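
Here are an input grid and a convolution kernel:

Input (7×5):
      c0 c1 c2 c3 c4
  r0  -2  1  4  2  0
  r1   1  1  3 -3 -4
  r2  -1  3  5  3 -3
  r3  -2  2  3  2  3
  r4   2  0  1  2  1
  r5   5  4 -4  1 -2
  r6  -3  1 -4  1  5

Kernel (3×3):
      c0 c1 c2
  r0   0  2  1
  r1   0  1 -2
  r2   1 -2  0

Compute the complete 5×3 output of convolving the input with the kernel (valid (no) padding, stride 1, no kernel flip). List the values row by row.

-6 12 8
-8 -2 -2
9 10 -4
2 17 1
8 7 4

Output[0,0]: The receptive field on the input at this output position is [-2 1 4 / 1 1 3 / -1 3 5]. Elementwise product with the kernel and sum: 1·2 + 4·1 + 1·1 + 3·-2 + -1·1 + 3·-2.
Output[0,1]: The receptive field on the input at this output position is [1 4 2 / 1 3 -3 / 3 5 3]. Elementwise product with the kernel and sum: 4·2 + 2·1 + 3·1 + -3·-2 + 3·1 + 5·-2.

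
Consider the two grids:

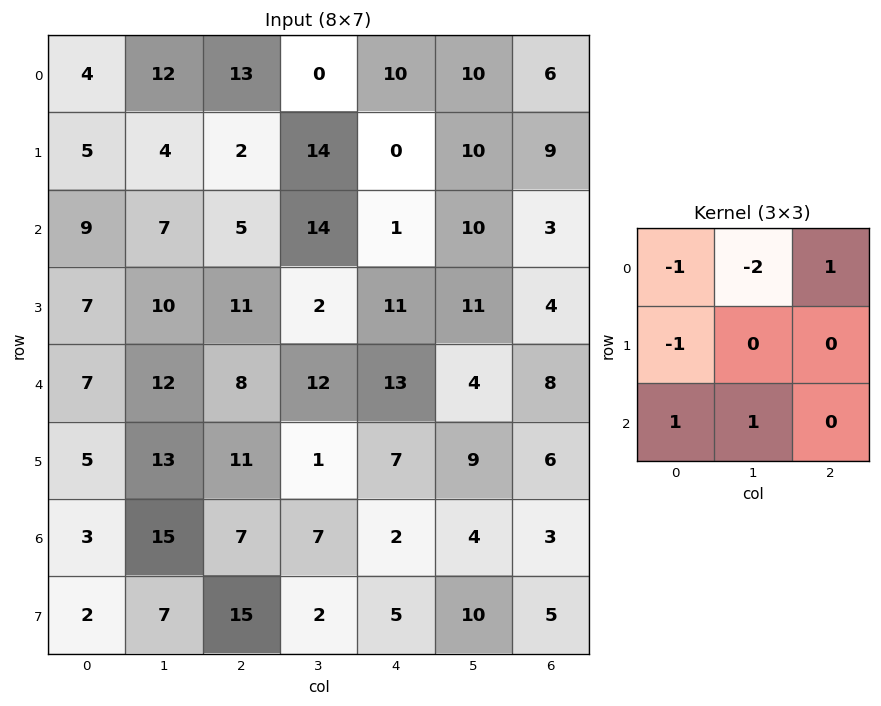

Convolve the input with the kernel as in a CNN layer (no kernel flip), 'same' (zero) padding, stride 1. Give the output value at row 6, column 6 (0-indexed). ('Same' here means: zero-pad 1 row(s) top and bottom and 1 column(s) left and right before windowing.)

-10

The receptive field on the zero-padded input at this output position is [9 6 0 / 4 3 0 / 10 5 0]. Elementwise product with the kernel and sum: 9·-1 + 6·-2 + 0·1 + 4·-1 + 10·1 + 5·1.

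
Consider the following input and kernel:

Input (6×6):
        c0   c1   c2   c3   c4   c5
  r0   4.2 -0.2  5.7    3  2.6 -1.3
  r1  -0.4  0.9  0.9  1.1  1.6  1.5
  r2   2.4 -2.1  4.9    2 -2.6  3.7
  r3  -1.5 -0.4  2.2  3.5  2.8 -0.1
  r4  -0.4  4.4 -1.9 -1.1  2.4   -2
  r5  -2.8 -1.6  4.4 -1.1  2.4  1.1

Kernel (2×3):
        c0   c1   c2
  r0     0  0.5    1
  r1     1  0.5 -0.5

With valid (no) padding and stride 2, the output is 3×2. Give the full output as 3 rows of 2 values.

5.2 4.75
1.05 0.95
-5.5 4.5

Output[0,0]: The receptive field on the input at this output position is [4.2 -0.2 5.7 / -0.4 0.9 0.9]. Elementwise product with the kernel and sum: -0.2·0.5 + 5.7·1 + -0.4·1 + 0.9·0.5 + 0.9·-0.5.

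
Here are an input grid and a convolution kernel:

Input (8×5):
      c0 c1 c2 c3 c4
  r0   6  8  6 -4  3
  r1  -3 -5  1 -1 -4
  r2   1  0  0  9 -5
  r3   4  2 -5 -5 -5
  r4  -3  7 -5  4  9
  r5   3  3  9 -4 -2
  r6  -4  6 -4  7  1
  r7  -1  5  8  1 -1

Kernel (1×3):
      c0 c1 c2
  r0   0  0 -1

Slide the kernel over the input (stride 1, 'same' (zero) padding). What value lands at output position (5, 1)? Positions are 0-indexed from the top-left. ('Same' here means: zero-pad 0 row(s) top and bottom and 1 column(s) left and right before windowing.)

-9

The receptive field on the zero-padded input at this output position is [3 3 9]. Elementwise product with the kernel and sum: 9·-1.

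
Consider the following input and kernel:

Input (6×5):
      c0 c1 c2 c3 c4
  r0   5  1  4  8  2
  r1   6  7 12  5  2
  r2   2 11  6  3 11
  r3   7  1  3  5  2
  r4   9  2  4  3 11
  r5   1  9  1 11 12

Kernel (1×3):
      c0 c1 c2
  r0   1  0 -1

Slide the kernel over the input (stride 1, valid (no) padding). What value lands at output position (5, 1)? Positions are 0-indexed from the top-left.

-2

The receptive field on the input at this output position is [9 1 11]. Elementwise product with the kernel and sum: 9·1 + 11·-1.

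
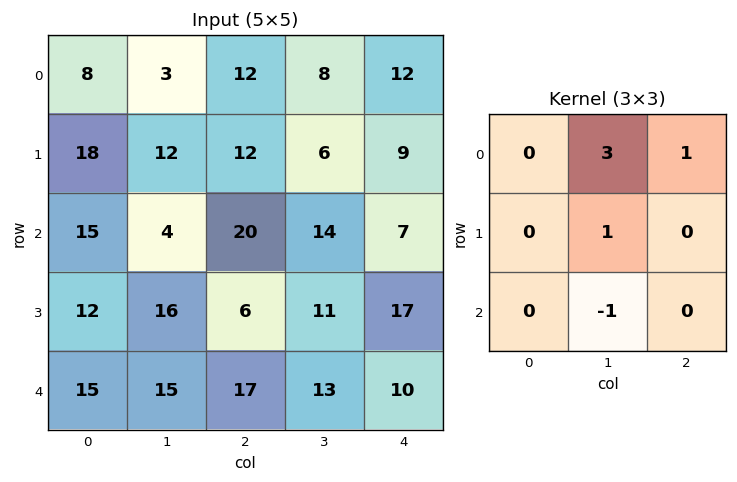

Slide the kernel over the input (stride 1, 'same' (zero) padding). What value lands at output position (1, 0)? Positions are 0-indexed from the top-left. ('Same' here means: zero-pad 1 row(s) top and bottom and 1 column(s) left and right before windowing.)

30

The receptive field on the zero-padded input at this output position is [0 8 3 / 0 18 12 / 0 15 4]. Elementwise product with the kernel and sum: 8·3 + 3·1 + 18·1 + 15·-1.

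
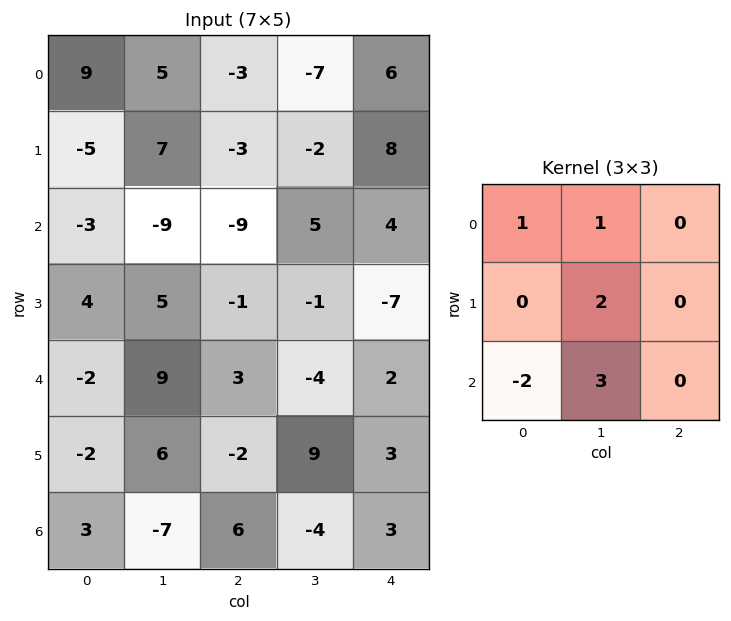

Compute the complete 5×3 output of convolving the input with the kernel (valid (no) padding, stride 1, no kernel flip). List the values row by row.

Output[0,0]: The receptive field on the input at this output position is [9 5 -3 / -5 7 -3 / -3 -9 -9]. Elementwise product with the kernel and sum: 9·1 + 5·1 + 7·2 + -3·-2 + -9·3.

7 -13 19
-9 -27 4
29 -29 -24
49 -8 21
-8 40 -7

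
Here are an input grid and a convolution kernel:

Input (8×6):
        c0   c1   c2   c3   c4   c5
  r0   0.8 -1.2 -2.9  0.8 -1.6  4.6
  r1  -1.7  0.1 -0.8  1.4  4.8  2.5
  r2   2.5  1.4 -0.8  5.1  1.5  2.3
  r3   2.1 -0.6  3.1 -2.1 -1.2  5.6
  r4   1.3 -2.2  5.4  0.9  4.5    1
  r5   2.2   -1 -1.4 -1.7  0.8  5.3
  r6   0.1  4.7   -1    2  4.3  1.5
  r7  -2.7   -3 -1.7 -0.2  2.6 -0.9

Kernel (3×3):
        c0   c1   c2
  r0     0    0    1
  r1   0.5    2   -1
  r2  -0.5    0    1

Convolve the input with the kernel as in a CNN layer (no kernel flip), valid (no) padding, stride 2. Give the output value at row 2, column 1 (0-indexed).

The receptive field on the input at this output position is [5.4 0.9 4.5 / -1.4 -1.7 0.8 / -1 2 4.3]. Elementwise product with the kernel and sum: 4.5·1 + -1.4·0.5 + -1.7·2 + 0.8·-1 + -1·-0.5 + 4.3·1.

4.4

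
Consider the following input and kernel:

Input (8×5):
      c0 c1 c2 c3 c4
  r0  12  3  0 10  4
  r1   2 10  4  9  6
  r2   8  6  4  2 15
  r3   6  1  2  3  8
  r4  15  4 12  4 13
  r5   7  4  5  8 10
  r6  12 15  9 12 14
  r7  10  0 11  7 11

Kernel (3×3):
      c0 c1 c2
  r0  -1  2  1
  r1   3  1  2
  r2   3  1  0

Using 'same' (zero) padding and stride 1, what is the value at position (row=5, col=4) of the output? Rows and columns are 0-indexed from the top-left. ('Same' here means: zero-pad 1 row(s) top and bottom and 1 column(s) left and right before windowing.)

106

The receptive field on the zero-padded input at this output position is [4 13 0 / 8 10 0 / 12 14 0]. Elementwise product with the kernel and sum: 4·-1 + 13·2 + 0·1 + 8·3 + 10·1 + 0·2 + 12·3 + 14·1.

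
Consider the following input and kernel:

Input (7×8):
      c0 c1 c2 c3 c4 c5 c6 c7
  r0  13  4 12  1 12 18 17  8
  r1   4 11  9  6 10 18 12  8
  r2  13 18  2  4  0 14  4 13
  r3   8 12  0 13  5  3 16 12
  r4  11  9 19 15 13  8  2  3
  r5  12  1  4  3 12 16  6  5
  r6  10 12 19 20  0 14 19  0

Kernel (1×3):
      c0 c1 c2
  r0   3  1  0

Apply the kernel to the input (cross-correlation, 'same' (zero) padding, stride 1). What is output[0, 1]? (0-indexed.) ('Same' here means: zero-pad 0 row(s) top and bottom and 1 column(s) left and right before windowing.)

The receptive field on the zero-padded input at this output position is [13 4 12]. Elementwise product with the kernel and sum: 13·3 + 4·1.

43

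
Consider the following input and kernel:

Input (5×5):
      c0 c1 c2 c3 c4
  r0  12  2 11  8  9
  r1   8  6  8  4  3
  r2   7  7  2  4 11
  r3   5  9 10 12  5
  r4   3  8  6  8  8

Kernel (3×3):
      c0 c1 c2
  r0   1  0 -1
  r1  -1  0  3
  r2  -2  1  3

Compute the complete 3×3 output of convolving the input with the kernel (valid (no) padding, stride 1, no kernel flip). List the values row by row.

Output[0,0]: The receptive field on the input at this output position is [12 2 11 / 8 6 8 / 7 7 2]. Elementwise product with the kernel and sum: 12·1 + 11·-1 + 8·-1 + 8·3 + 7·-2 + 7·1 + 2·3.
Output[0,1]: The receptive field on the input at this output position is [2 11 8 / 6 8 4 / 7 2 4]. Elementwise product with the kernel and sum: 2·1 + 8·-1 + 6·-1 + 4·3 + 7·-2 + 2·1 + 4·3.

16 0 36
28 35 43
50 44 16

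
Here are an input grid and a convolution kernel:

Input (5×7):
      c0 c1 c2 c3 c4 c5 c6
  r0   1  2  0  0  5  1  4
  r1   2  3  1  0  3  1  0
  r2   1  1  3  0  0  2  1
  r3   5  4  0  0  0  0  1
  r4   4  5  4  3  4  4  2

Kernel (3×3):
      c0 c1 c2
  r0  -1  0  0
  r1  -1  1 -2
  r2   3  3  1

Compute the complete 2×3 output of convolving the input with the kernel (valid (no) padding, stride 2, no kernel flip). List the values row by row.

7 2 0
29 22 24

Output[0,0]: The receptive field on the input at this output position is [1 2 0 / 2 3 1 / 1 1 3]. Elementwise product with the kernel and sum: 1·-1 + 2·-1 + 3·1 + 1·-2 + 1·3 + 1·3 + 3·1.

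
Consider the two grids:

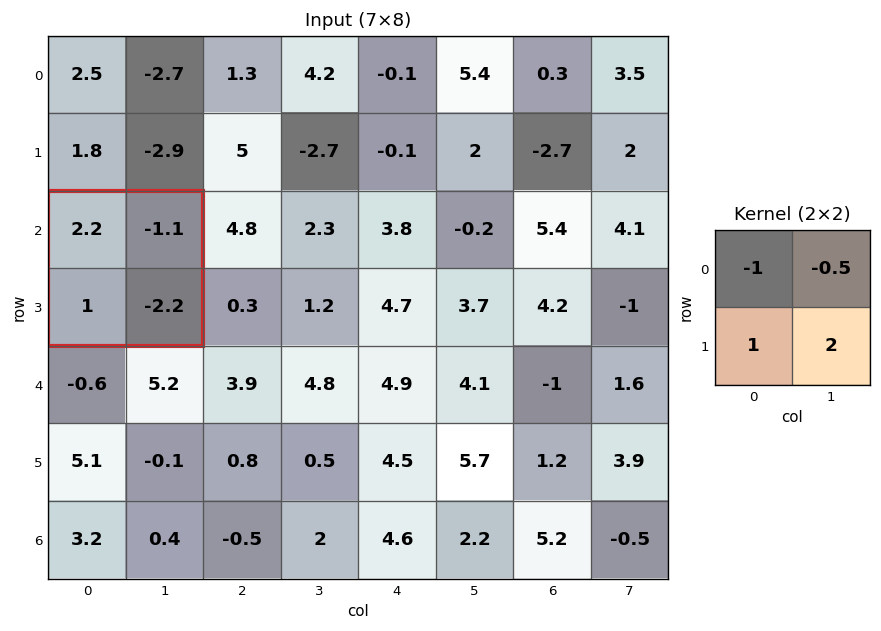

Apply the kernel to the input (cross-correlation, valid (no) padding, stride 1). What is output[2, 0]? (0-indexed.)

-5.05

The receptive field on the input at this output position is [2.2 -1.1 / 1 -2.2]. Elementwise product with the kernel and sum: 2.2·-1 + -1.1·-0.5 + 1·1 + -2.2·2.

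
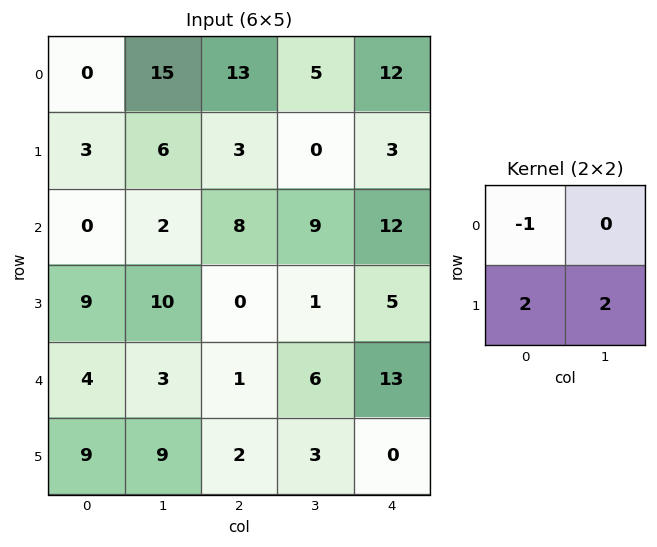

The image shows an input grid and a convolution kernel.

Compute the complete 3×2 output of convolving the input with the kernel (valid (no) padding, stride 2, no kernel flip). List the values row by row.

18 -7
38 -6
32 9

Output[0,0]: The receptive field on the input at this output position is [0 15 / 3 6]. Elementwise product with the kernel and sum: 0·-1 + 3·2 + 6·2.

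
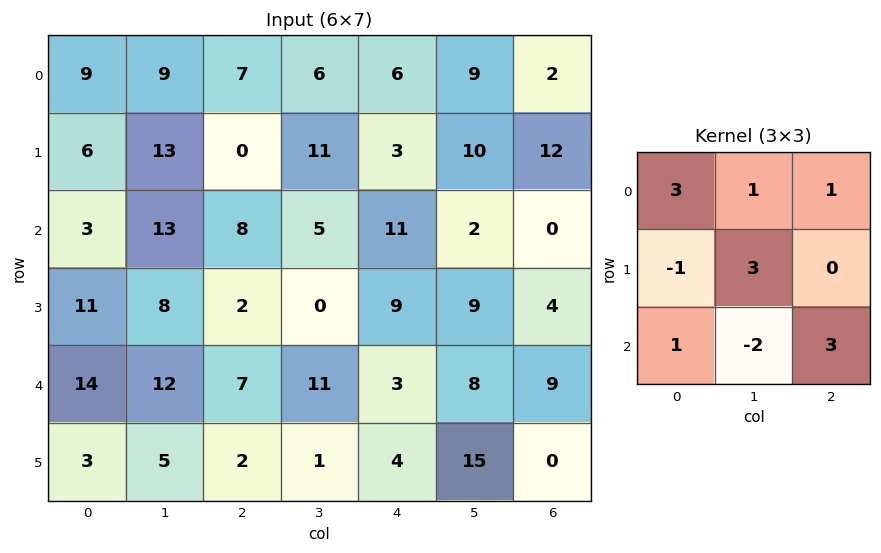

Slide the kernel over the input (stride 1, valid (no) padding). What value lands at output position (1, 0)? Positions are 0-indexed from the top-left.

68

The receptive field on the input at this output position is [6 13 0 / 3 13 8 / 11 8 2]. Elementwise product with the kernel and sum: 6·3 + 13·1 + 0·1 + 3·-1 + 13·3 + 11·1 + 8·-2 + 2·3.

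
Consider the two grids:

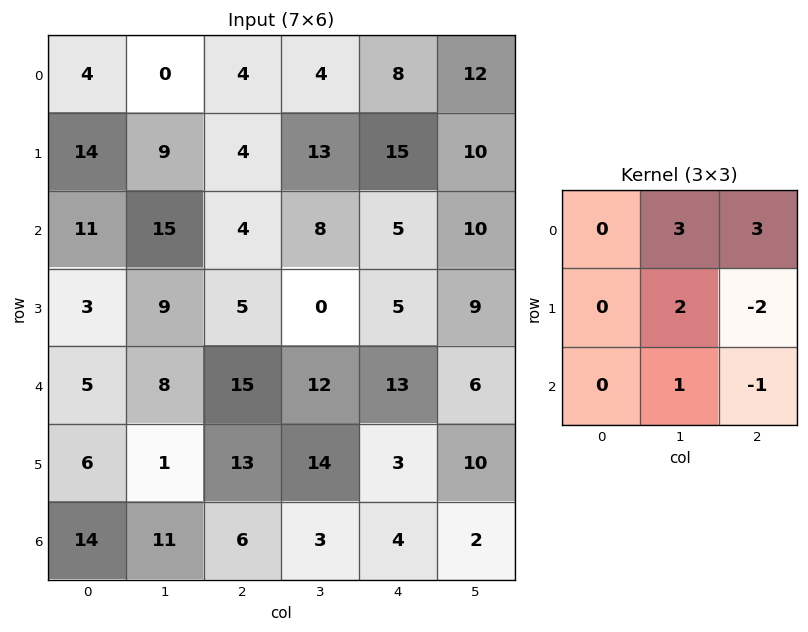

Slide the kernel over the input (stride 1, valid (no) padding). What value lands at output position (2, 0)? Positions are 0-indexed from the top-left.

The receptive field on the input at this output position is [11 15 4 / 3 9 5 / 5 8 15]. Elementwise product with the kernel and sum: 15·3 + 4·3 + 9·2 + 5·-2 + 8·1 + 15·-1.

58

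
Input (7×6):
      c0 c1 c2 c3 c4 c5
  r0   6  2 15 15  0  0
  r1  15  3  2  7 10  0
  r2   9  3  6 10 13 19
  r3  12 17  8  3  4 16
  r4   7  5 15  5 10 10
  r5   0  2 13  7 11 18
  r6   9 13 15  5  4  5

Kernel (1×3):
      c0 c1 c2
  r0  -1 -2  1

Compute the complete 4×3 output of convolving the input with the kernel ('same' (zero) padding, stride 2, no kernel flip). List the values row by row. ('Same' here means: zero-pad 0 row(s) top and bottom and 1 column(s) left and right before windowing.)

Output[0,0]: The receptive field on the zero-padded input at this output position is [0 6 2]. Elementwise product with the kernel and sum: 0·-1 + 6·-2 + 2·1.

-10 -17 -15
-15 -5 -17
-9 -30 -15
-5 -38 -8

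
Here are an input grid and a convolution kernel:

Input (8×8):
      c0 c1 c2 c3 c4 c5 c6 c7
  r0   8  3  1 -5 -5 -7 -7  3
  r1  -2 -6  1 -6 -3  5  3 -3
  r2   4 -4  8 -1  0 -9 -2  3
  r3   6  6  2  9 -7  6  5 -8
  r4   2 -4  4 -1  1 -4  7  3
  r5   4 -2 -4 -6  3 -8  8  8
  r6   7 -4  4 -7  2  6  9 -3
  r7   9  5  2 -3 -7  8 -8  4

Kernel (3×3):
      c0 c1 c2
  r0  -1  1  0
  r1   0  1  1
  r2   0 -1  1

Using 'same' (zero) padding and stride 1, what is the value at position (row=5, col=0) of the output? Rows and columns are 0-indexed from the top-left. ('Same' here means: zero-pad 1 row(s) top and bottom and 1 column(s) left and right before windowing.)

The receptive field on the zero-padded input at this output position is [0 2 -4 / 0 4 -2 / 0 7 -4]. Elementwise product with the kernel and sum: 0·-1 + 2·1 + 4·1 + -2·1 + 7·-1 + -4·1.

-7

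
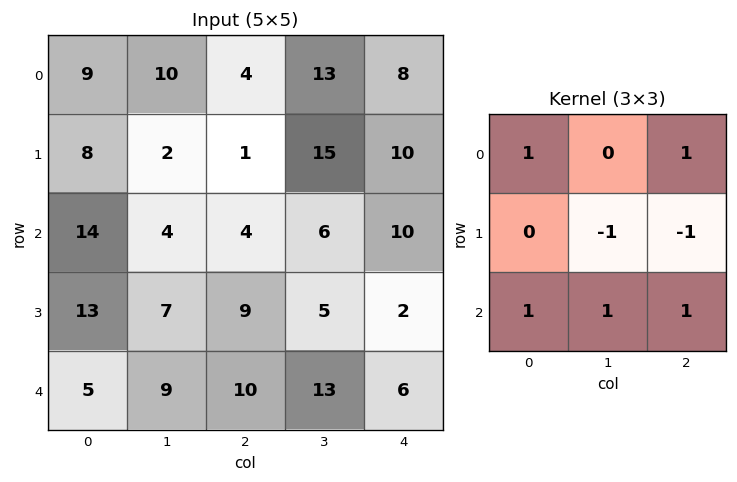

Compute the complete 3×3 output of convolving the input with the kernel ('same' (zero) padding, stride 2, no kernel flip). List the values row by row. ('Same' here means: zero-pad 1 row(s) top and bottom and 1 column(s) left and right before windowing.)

-9 1 17
4 28 12
-7 -11 -1

Output[0,0]: The receptive field on the zero-padded input at this output position is [0 0 0 / 0 9 10 / 0 8 2]. Elementwise product with the kernel and sum: 0·1 + 0·1 + 9·-1 + 10·-1 + 0·1 + 8·1 + 2·1.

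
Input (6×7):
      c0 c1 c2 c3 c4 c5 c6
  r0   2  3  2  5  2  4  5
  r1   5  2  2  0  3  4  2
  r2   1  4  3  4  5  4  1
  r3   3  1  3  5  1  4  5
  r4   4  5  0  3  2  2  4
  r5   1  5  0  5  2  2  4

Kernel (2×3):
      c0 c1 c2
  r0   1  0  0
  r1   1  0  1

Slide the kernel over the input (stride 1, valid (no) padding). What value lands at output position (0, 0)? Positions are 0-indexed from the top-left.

The receptive field on the input at this output position is [2 3 2 / 5 2 2]. Elementwise product with the kernel and sum: 2·1 + 5·1 + 2·1.

9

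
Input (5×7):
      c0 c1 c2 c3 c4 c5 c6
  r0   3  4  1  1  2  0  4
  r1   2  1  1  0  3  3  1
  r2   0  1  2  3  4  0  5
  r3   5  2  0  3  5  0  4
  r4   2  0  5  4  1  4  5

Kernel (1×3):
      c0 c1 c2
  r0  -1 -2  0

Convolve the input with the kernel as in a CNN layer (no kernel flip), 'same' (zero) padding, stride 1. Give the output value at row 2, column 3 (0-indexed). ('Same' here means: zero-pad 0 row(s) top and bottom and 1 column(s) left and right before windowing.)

The receptive field on the zero-padded input at this output position is [2 3 4]. Elementwise product with the kernel and sum: 2·-1 + 3·-2.

-8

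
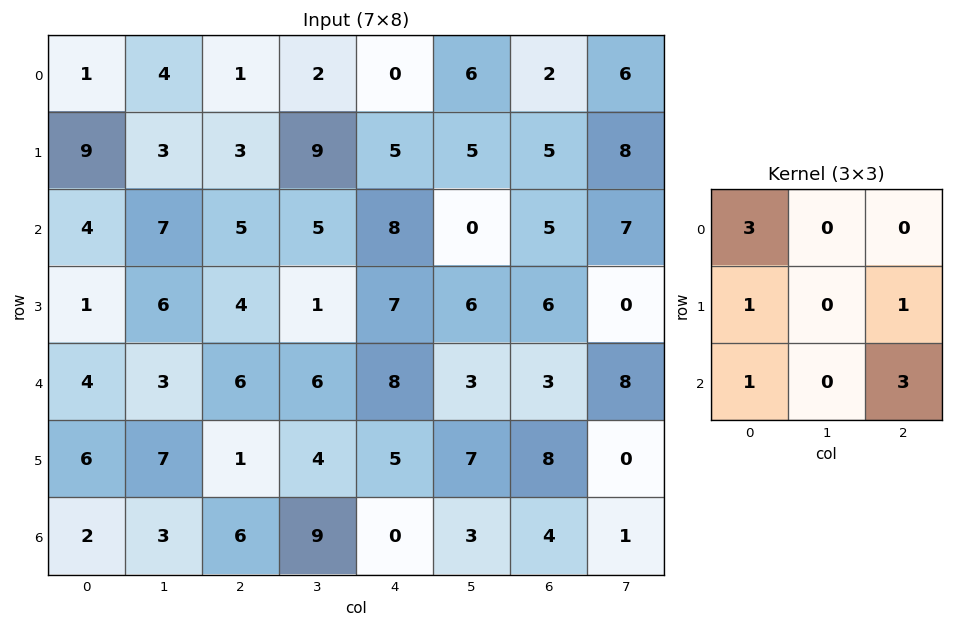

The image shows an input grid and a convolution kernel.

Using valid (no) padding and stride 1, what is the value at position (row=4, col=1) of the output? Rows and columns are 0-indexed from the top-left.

50

The receptive field on the input at this output position is [3 6 6 / 7 1 4 / 3 6 9]. Elementwise product with the kernel and sum: 3·3 + 7·1 + 4·1 + 3·1 + 9·3.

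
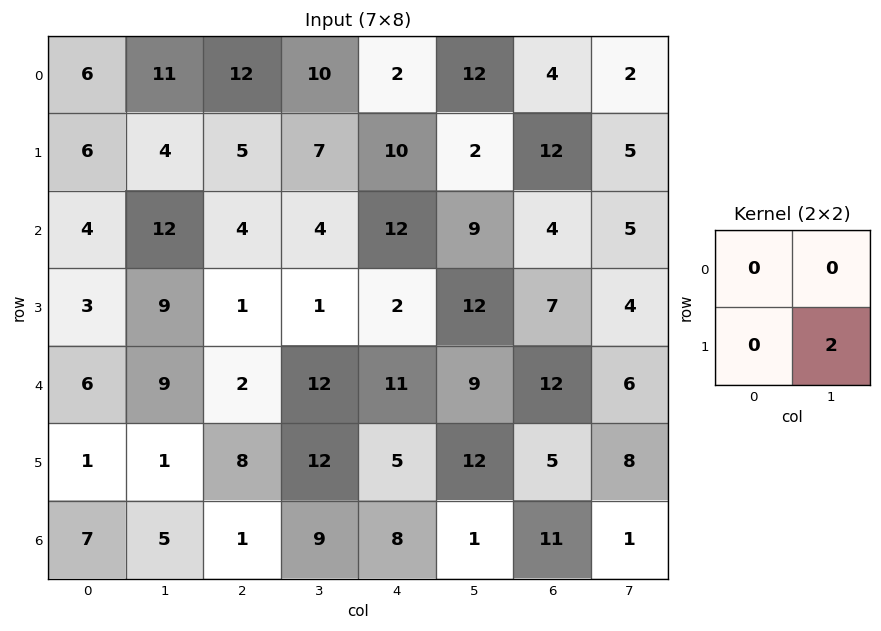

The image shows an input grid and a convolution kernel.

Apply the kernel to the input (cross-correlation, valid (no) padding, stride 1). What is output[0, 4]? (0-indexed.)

4

The receptive field on the input at this output position is [2 12 / 10 2]. Elementwise product with the kernel and sum: 2·2.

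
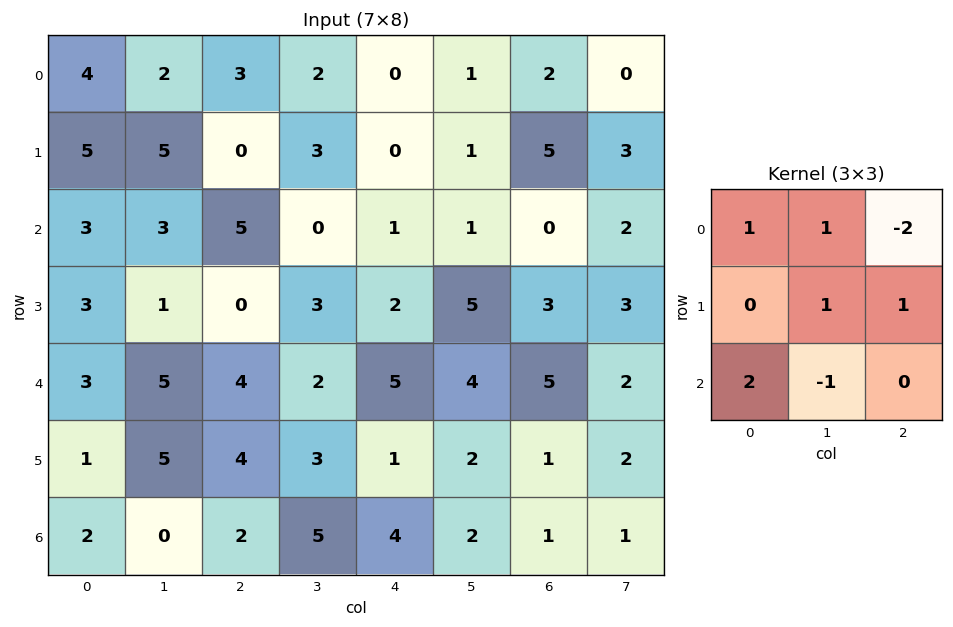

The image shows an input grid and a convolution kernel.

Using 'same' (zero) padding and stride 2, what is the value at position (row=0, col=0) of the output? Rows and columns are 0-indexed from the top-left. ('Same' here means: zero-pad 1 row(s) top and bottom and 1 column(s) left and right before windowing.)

The receptive field on the zero-padded input at this output position is [0 0 0 / 0 4 2 / 0 5 5]. Elementwise product with the kernel and sum: 0·1 + 0·1 + 0·-2 + 4·1 + 2·1 + 0·2 + 5·-1.

1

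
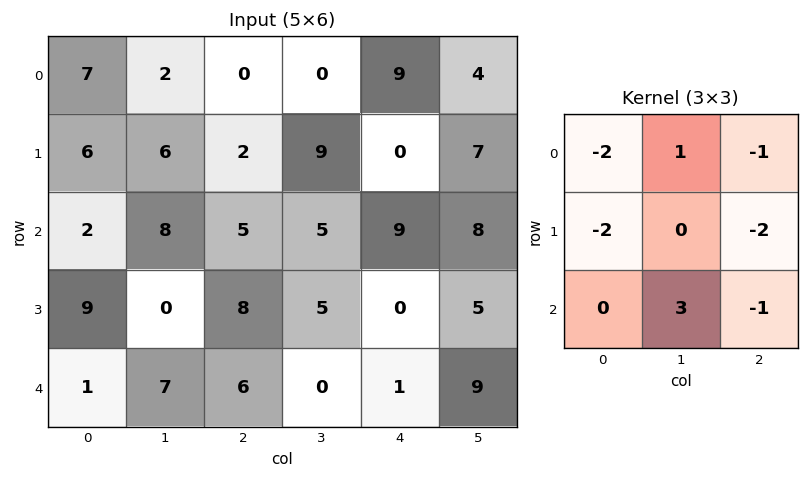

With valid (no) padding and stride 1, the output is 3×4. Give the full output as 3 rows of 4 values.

Output[0,0]: The receptive field on the input at this output position is [7 2 0 / 6 6 2 / 2 8 5]. Elementwise product with the kernel and sum: 7·-2 + 2·1 + 0·-1 + 6·-2 + 2·-2 + 8·3 + 5·-1.

-9 -24 -7 -8
-30 -26 -8 -56
-20 -8 -31 -35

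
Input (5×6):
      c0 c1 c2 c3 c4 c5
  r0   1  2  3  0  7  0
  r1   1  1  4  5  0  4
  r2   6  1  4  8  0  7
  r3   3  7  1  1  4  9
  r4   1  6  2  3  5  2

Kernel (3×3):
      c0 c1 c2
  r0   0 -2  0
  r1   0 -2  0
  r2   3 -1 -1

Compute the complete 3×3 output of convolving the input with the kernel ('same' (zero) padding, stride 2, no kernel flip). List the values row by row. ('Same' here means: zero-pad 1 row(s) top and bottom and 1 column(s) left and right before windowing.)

Output[0,0]: The receptive field on the zero-padded input at this output position is [0 0 0 / 0 1 2 / 0 1 1]. Elementwise product with the kernel and sum: 0·-2 + 1·-2 + 0·3 + 1·-1 + 1·-1.

-4 -12 -3
-24 3 -10
-8 -6 -18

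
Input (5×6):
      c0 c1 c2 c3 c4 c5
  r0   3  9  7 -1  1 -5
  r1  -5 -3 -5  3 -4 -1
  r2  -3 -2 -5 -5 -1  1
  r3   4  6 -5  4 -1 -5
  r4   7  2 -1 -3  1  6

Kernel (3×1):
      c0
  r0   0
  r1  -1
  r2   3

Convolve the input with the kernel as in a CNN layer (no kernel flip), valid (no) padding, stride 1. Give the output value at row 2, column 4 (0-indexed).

The receptive field on the input at this output position is [-1 / -1 / 1]. Elementwise product with the kernel and sum: -1·-1 + 1·3.

4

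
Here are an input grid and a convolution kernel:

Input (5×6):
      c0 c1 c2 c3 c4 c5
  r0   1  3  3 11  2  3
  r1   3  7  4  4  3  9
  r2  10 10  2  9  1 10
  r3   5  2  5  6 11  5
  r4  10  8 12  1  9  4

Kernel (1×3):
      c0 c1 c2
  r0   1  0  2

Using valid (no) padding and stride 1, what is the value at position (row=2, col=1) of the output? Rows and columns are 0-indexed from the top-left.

The receptive field on the input at this output position is [10 2 9]. Elementwise product with the kernel and sum: 10·1 + 9·2.

28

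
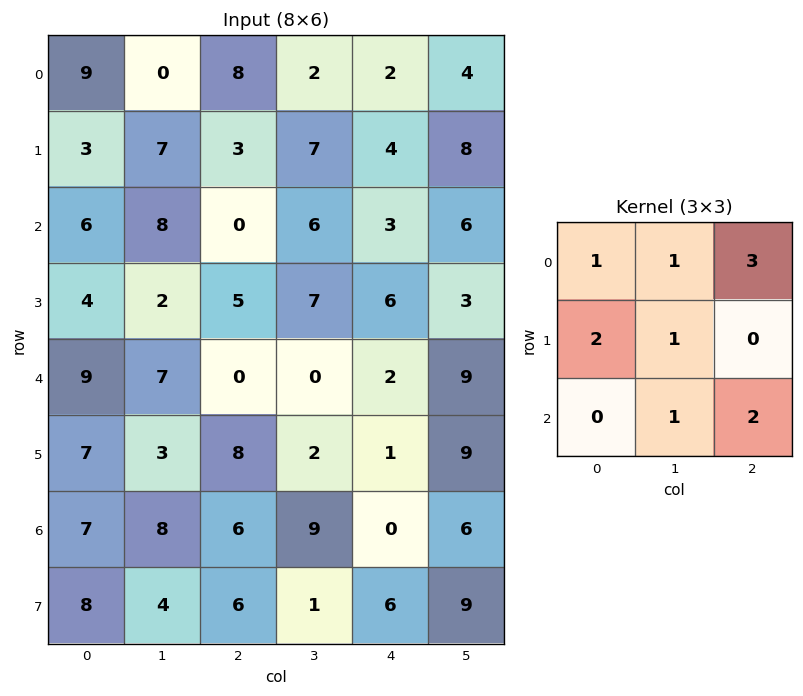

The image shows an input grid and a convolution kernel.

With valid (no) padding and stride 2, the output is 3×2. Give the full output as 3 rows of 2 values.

54 41
31 36
53 33

Output[0,0]: The receptive field on the input at this output position is [9 0 8 / 3 7 3 / 6 8 0]. Elementwise product with the kernel and sum: 9·1 + 0·1 + 8·3 + 3·2 + 7·1 + 8·1 + 0·2.
Output[0,1]: The receptive field on the input at this output position is [8 2 2 / 3 7 4 / 0 6 3]. Elementwise product with the kernel and sum: 8·1 + 2·1 + 2·3 + 3·2 + 7·1 + 6·1 + 3·2.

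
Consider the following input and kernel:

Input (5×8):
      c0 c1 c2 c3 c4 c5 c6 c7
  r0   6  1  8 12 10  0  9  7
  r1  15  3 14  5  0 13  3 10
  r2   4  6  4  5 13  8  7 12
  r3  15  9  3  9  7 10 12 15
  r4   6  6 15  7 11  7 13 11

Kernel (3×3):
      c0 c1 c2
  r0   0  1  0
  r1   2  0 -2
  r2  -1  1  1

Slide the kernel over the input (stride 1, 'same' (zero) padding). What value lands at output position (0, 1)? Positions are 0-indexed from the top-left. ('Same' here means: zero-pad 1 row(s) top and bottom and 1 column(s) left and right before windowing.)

-2

The receptive field on the zero-padded input at this output position is [0 0 0 / 6 1 8 / 15 3 14]. Elementwise product with the kernel and sum: 0·1 + 6·2 + 8·-2 + 15·-1 + 3·1 + 14·1.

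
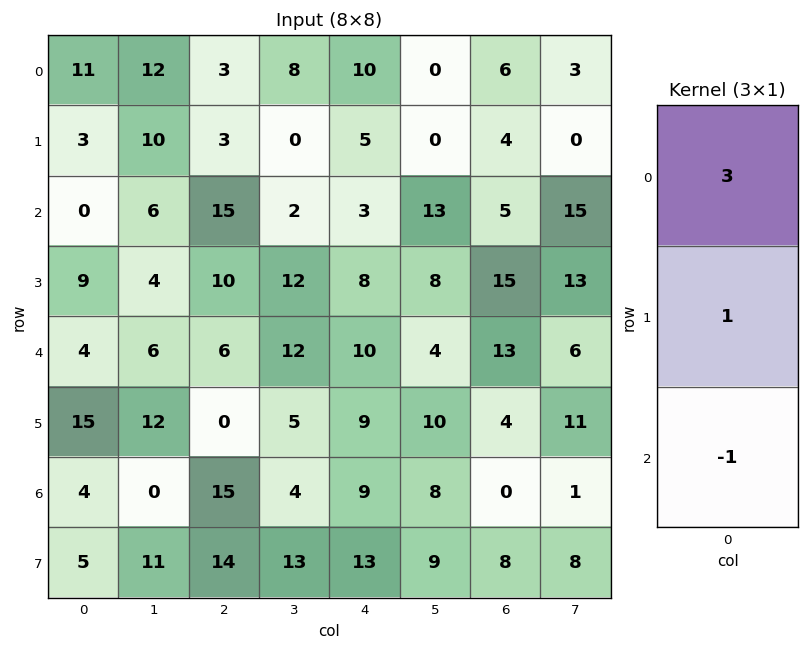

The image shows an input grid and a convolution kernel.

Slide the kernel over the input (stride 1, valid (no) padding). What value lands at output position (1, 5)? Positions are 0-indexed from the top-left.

5

The receptive field on the input at this output position is [0 / 13 / 8]. Elementwise product with the kernel and sum: 0·3 + 13·1 + 8·-1.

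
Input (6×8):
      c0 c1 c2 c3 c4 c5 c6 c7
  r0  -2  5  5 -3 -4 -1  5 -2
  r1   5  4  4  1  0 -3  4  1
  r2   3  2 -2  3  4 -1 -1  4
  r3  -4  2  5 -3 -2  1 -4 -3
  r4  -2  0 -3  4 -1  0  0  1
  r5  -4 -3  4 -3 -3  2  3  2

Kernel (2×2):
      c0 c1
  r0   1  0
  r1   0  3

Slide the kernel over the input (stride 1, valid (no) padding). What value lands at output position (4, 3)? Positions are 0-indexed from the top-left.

-5

The receptive field on the input at this output position is [4 -1 / -3 -3]. Elementwise product with the kernel and sum: 4·1 + -3·3.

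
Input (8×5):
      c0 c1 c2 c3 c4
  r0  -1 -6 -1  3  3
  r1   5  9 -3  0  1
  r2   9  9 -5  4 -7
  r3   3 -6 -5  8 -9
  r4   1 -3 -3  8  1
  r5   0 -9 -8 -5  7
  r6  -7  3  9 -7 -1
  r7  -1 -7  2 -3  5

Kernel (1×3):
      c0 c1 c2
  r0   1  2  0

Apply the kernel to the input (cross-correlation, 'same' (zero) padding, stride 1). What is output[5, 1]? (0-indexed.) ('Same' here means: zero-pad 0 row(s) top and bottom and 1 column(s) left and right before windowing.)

The receptive field on the zero-padded input at this output position is [0 -9 -8]. Elementwise product with the kernel and sum: 0·1 + -9·2.

-18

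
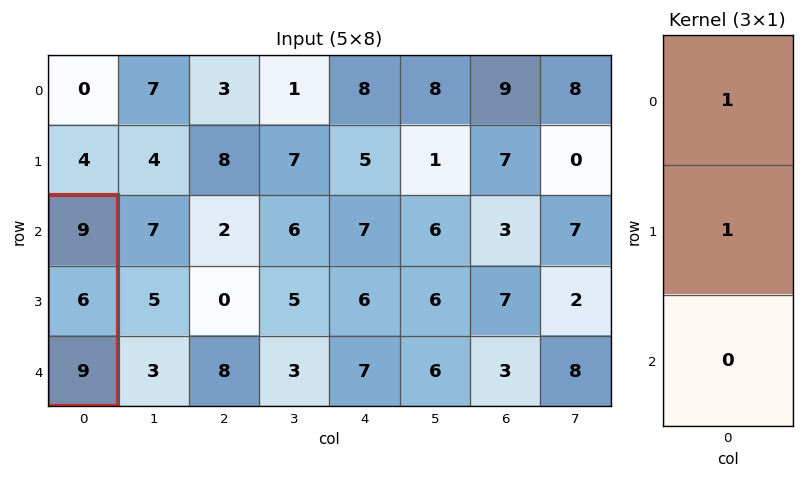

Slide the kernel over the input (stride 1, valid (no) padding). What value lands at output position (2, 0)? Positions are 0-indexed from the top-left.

15

The receptive field on the input at this output position is [9 / 6 / 9]. Elementwise product with the kernel and sum: 9·1 + 6·1.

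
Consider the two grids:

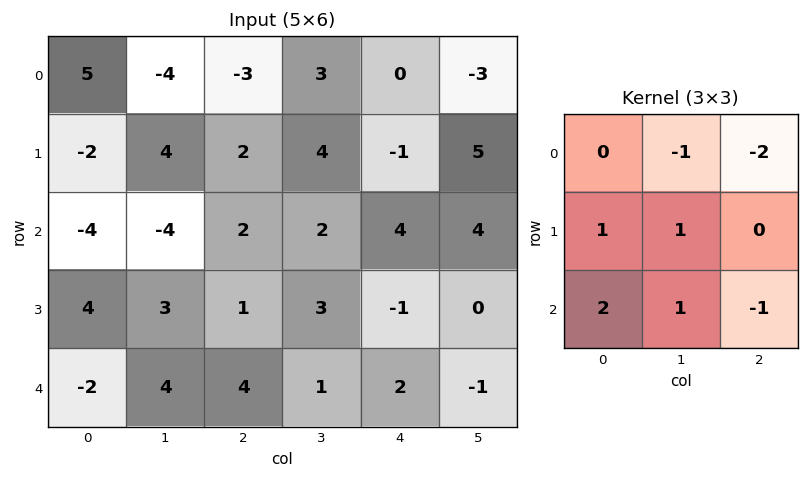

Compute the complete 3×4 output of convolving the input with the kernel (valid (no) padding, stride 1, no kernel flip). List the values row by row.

-2 -5 5 13
-6 -8 8 2
3 9 1 -5

Output[0,0]: The receptive field on the input at this output position is [5 -4 -3 / -2 4 2 / -4 -4 2]. Elementwise product with the kernel and sum: -4·-1 + -3·-2 + -2·1 + 4·1 + -4·2 + -4·1 + 2·-1.
Output[0,1]: The receptive field on the input at this output position is [-4 -3 3 / 4 2 4 / -4 2 2]. Elementwise product with the kernel and sum: -3·-1 + 3·-2 + 4·1 + 2·1 + -4·2 + 2·1 + 2·-1.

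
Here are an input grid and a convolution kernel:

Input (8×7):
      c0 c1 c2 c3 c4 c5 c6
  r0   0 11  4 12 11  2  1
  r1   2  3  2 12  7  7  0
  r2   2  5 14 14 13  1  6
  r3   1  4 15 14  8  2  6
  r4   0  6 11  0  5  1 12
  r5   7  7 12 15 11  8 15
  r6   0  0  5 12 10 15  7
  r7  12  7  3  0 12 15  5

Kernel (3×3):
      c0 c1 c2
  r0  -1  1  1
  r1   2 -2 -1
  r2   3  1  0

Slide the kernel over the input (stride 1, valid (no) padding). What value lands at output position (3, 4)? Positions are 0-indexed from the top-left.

The receptive field on the input at this output position is [8 2 6 / 5 1 12 / 11 8 15]. Elementwise product with the kernel and sum: 8·-1 + 2·1 + 6·1 + 5·2 + 1·-2 + 12·-1 + 11·3 + 8·1.

37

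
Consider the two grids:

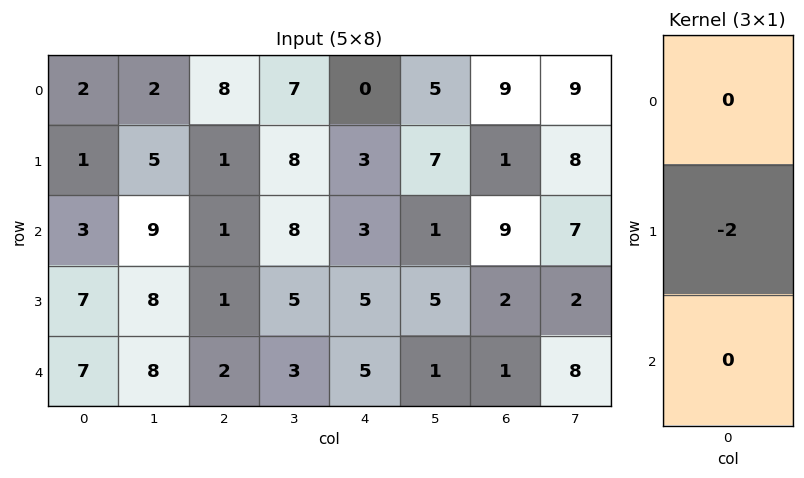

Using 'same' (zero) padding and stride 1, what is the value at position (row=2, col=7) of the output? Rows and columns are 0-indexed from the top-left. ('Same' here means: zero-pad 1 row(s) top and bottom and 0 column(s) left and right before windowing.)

The receptive field on the zero-padded input at this output position is [8 / 7 / 2]. Elementwise product with the kernel and sum: 7·-2.

-14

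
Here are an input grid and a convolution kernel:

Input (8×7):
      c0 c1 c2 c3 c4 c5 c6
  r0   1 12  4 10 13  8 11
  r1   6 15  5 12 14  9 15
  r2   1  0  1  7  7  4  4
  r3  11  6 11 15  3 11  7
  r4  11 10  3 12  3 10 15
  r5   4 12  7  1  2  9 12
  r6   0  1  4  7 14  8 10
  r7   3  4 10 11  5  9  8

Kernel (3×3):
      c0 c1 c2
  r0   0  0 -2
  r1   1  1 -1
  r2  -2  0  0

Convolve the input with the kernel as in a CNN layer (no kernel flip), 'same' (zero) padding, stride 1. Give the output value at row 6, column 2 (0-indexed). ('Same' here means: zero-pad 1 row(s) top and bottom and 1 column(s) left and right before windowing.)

-12

The receptive field on the zero-padded input at this output position is [12 7 1 / 1 4 7 / 4 10 11]. Elementwise product with the kernel and sum: 1·-2 + 1·1 + 4·1 + 7·-1 + 4·-2.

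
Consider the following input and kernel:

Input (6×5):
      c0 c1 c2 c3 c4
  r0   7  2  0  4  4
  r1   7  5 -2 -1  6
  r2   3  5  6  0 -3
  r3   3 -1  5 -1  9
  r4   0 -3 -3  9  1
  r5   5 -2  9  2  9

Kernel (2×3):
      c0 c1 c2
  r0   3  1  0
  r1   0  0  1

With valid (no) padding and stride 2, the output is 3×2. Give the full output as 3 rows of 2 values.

Output[0,0]: The receptive field on the input at this output position is [7 2 0 / 7 5 -2]. Elementwise product with the kernel and sum: 7·3 + 2·1 + -2·1.
Output[0,1]: The receptive field on the input at this output position is [0 4 4 / -2 -1 6]. Elementwise product with the kernel and sum: 0·3 + 4·1 + 6·1.

21 10
19 27
6 9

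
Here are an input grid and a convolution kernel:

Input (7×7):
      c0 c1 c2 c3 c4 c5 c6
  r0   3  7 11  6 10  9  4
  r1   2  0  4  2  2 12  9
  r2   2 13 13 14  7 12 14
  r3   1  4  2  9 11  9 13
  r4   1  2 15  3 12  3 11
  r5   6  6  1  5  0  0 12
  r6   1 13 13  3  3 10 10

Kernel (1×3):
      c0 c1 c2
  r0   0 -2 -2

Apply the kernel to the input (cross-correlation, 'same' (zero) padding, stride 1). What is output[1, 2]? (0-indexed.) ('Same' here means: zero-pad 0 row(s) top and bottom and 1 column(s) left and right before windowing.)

-12

The receptive field on the zero-padded input at this output position is [0 4 2]. Elementwise product with the kernel and sum: 4·-2 + 2·-2.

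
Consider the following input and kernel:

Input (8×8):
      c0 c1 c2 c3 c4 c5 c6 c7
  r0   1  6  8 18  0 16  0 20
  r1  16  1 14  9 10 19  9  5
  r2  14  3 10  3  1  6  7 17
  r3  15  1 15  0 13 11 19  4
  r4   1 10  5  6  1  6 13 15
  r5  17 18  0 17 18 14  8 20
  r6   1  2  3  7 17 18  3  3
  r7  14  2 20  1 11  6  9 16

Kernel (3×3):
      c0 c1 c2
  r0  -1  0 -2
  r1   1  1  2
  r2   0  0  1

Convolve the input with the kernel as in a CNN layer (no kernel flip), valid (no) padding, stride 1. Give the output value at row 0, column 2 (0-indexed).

36

The receptive field on the input at this output position is [8 18 0 / 14 9 10 / 10 3 1]. Elementwise product with the kernel and sum: 8·-1 + 0·-2 + 14·1 + 9·1 + 10·2 + 1·1.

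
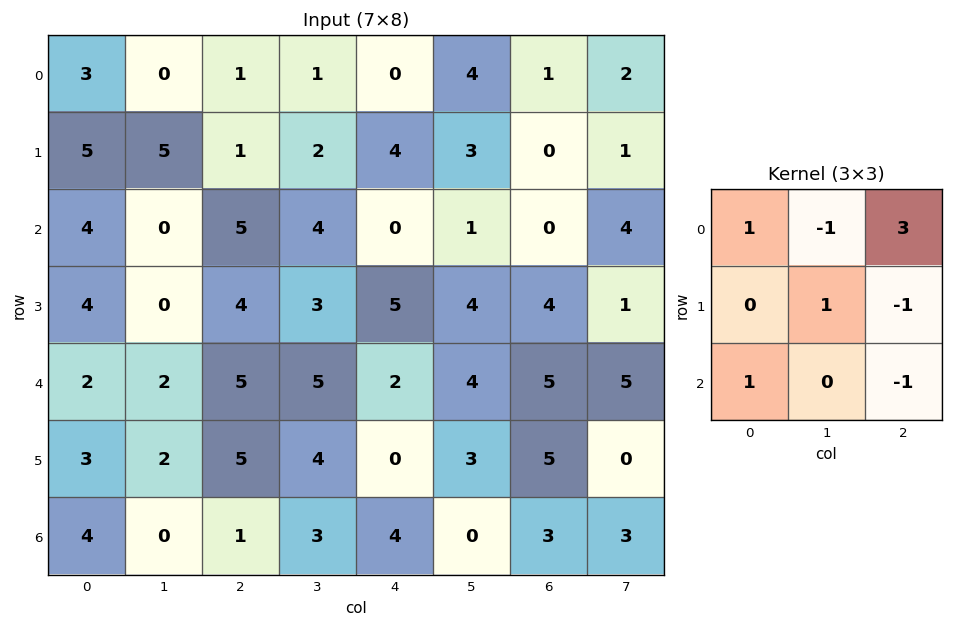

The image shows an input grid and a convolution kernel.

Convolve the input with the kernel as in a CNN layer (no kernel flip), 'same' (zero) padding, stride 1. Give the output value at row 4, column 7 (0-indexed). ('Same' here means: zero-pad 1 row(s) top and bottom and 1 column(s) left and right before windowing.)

The receptive field on the zero-padded input at this output position is [4 1 0 / 5 5 0 / 5 0 0]. Elementwise product with the kernel and sum: 4·1 + 1·-1 + 0·3 + 5·1 + 0·-1 + 5·1 + 0·-1.

13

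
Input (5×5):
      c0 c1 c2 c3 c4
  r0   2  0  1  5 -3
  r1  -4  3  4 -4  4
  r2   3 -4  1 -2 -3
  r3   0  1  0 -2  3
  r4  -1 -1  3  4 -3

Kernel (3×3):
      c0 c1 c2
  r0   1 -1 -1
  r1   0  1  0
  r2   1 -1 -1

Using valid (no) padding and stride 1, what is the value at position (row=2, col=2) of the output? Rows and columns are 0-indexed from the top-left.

6

The receptive field on the input at this output position is [1 -2 -3 / 0 -2 3 / 3 4 -3]. Elementwise product with the kernel and sum: 1·1 + -2·-1 + -3·-1 + -2·1 + 3·1 + 4·-1 + -3·-1.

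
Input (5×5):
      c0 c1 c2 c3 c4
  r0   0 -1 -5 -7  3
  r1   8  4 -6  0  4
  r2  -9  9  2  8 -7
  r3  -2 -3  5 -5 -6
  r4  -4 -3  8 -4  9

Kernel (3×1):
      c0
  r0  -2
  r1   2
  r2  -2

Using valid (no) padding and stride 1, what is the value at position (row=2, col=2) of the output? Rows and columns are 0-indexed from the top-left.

-10

The receptive field on the input at this output position is [2 / 5 / 8]. Elementwise product with the kernel and sum: 2·-2 + 5·2 + 8·-2.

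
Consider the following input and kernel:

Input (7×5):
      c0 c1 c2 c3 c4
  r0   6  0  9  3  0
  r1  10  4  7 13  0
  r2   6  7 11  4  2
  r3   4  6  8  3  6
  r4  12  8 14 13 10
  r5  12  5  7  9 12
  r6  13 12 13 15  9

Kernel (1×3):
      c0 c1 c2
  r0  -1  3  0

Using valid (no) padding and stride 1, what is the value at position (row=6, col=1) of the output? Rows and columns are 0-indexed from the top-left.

The receptive field on the input at this output position is [12 13 15]. Elementwise product with the kernel and sum: 12·-1 + 13·3.

27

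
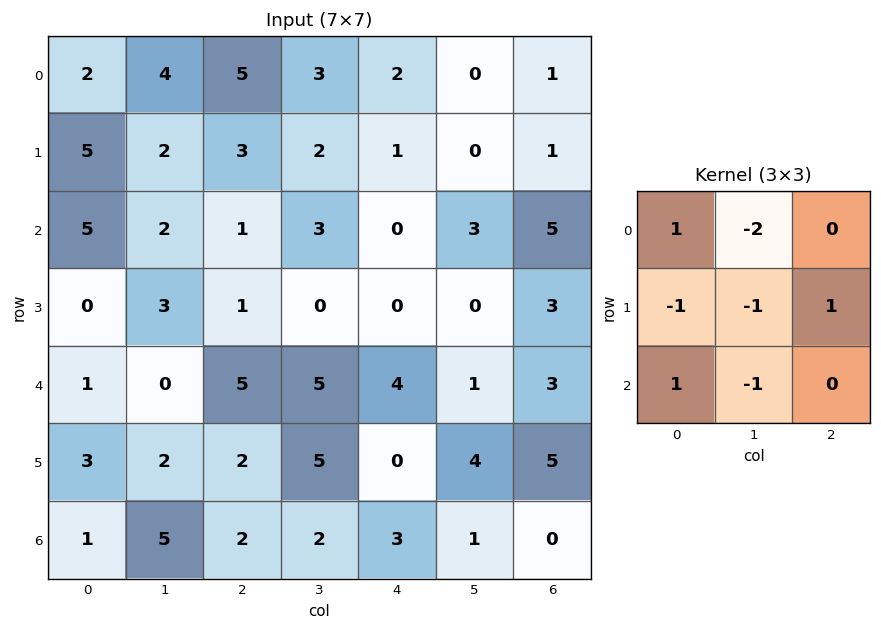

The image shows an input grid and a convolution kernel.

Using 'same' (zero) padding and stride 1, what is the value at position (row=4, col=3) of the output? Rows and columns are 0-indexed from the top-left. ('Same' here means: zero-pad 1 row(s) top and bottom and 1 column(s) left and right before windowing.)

-8

The receptive field on the zero-padded input at this output position is [1 0 0 / 5 5 4 / 2 5 0]. Elementwise product with the kernel and sum: 1·1 + 0·-2 + 5·-1 + 5·-1 + 4·1 + 2·1 + 5·-1.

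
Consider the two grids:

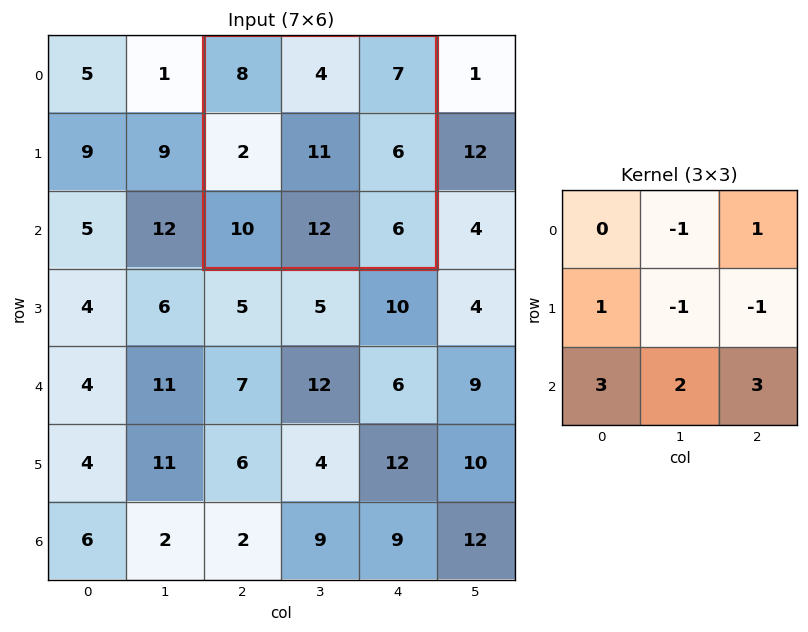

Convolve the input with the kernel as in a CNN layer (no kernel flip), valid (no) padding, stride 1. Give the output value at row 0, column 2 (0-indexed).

The receptive field on the input at this output position is [8 4 7 / 2 11 6 / 10 12 6]. Elementwise product with the kernel and sum: 4·-1 + 7·1 + 2·1 + 11·-1 + 6·-1 + 10·3 + 12·2 + 6·3.

60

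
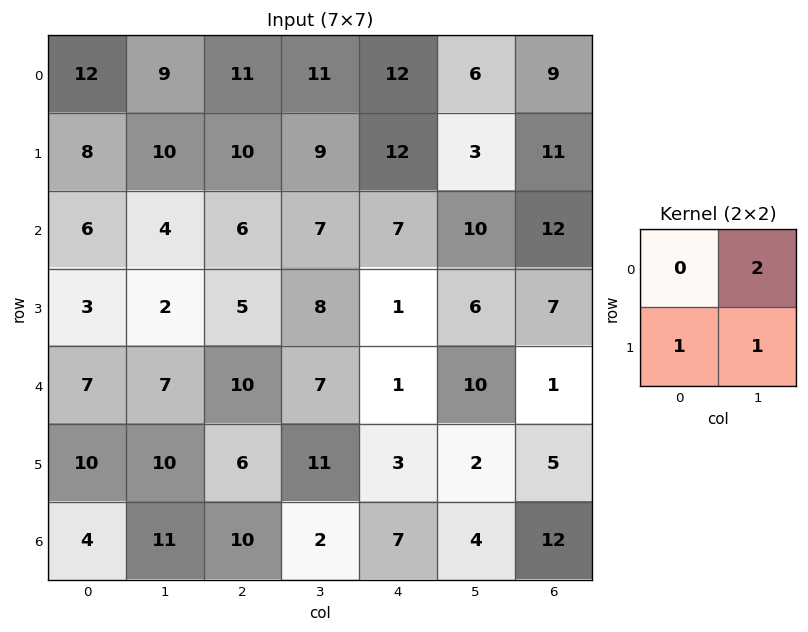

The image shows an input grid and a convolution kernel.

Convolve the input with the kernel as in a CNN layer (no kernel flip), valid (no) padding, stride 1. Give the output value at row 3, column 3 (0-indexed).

The receptive field on the input at this output position is [8 1 / 7 1]. Elementwise product with the kernel and sum: 1·2 + 7·1 + 1·1.

10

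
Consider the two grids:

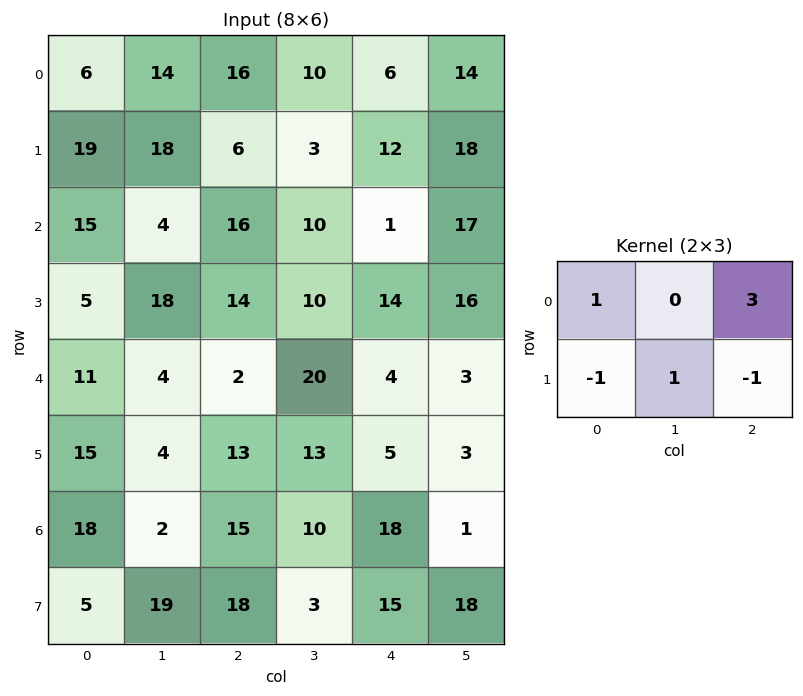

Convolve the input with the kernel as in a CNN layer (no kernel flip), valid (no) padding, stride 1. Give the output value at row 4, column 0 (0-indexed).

-7

The receptive field on the input at this output position is [11 4 2 / 15 4 13]. Elementwise product with the kernel and sum: 11·1 + 2·3 + 15·-1 + 4·1 + 13·-1.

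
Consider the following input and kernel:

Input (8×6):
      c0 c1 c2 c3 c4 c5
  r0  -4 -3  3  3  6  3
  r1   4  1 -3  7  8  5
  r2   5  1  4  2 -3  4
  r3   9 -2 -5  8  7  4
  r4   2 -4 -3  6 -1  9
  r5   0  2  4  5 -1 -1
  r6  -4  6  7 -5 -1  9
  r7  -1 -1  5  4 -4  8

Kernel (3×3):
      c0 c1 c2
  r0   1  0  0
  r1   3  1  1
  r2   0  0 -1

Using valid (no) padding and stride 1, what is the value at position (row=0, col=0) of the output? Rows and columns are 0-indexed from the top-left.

The receptive field on the input at this output position is [-4 -3 3 / 4 1 -3 / 5 1 4]. Elementwise product with the kernel and sum: -4·1 + 4·3 + 1·1 + -3·1 + 4·-1.

2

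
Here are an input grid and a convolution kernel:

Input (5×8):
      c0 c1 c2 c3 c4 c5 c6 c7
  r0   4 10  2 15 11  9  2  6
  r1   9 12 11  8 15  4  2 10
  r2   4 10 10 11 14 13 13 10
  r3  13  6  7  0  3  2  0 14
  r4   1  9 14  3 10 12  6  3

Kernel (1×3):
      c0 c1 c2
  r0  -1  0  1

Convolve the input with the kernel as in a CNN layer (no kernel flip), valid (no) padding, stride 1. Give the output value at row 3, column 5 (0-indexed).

12

The receptive field on the input at this output position is [2 0 14]. Elementwise product with the kernel and sum: 2·-1 + 14·1.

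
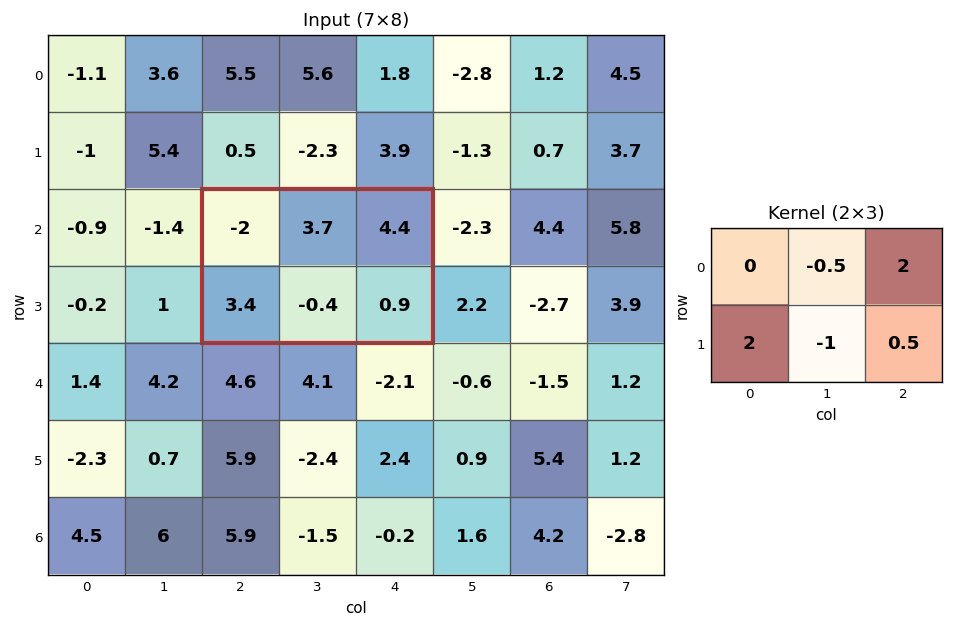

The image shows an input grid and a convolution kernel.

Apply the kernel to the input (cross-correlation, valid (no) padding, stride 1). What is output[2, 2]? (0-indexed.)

14.6

The receptive field on the input at this output position is [-2 3.7 4.4 / 3.4 -0.4 0.9]. Elementwise product with the kernel and sum: 3.7·-0.5 + 4.4·2 + 3.4·2 + -0.4·-1 + 0.9·0.5.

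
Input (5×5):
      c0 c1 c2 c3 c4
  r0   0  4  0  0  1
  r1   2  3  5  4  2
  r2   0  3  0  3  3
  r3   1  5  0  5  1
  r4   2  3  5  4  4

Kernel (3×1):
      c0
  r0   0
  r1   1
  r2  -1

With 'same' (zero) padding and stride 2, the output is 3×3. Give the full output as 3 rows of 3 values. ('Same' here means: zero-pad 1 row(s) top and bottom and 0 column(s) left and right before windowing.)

Output[0,0]: The receptive field on the zero-padded input at this output position is [0 / 0 / 2]. Elementwise product with the kernel and sum: 0·1 + 2·-1.
Output[0,1]: The receptive field on the zero-padded input at this output position is [0 / 0 / 5]. Elementwise product with the kernel and sum: 0·1 + 5·-1.

-2 -5 -1
-1 0 2
2 5 4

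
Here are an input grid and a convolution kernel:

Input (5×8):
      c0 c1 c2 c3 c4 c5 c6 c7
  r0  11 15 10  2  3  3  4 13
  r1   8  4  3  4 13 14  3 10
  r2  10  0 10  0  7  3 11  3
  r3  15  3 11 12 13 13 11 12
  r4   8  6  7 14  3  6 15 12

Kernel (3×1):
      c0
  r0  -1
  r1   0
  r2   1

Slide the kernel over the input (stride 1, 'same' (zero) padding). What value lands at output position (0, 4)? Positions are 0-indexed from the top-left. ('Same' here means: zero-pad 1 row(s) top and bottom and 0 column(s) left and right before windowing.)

The receptive field on the zero-padded input at this output position is [0 / 3 / 13]. Elementwise product with the kernel and sum: 0·-1 + 13·1.

13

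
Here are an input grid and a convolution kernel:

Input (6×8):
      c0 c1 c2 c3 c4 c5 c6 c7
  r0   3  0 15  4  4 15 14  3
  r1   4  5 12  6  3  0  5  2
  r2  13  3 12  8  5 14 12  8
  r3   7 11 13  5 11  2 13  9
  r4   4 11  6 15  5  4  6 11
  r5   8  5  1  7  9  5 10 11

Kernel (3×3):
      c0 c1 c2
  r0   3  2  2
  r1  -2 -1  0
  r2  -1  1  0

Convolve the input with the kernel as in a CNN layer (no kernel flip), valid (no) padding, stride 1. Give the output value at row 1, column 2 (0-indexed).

The receptive field on the input at this output position is [12 6 3 / 12 8 5 / 13 5 11]. Elementwise product with the kernel and sum: 12·3 + 6·2 + 3·2 + 12·-2 + 8·-1 + 13·-1 + 5·1.

14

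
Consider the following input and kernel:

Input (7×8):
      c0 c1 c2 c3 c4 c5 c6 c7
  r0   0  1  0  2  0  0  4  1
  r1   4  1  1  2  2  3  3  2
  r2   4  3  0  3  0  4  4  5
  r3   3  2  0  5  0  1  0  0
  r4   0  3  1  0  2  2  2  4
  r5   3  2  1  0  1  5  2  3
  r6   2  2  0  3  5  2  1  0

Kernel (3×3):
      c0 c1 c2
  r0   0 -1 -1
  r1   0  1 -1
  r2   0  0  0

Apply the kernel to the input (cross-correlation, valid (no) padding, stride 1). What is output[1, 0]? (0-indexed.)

1

The receptive field on the input at this output position is [4 1 1 / 4 3 0 / 3 2 0]. Elementwise product with the kernel and sum: 1·-1 + 1·-1 + 3·1 + 0·-1.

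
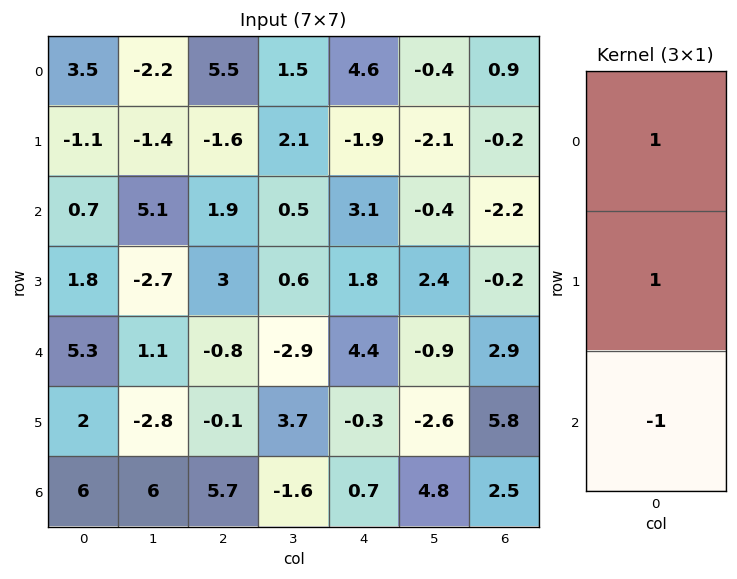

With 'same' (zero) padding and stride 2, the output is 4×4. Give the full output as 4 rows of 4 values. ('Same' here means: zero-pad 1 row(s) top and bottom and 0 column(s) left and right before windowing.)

Output[0,0]: The receptive field on the zero-padded input at this output position is [0 / 3.5 / -1.1]. Elementwise product with the kernel and sum: 0·1 + 3.5·1 + -1.1·-1.

4.6 7.1 6.5 1.1
-2.2 -2.7 -0.6 -2.2
5.1 2.3 6.5 -3.1
8 5.6 0.4 8.3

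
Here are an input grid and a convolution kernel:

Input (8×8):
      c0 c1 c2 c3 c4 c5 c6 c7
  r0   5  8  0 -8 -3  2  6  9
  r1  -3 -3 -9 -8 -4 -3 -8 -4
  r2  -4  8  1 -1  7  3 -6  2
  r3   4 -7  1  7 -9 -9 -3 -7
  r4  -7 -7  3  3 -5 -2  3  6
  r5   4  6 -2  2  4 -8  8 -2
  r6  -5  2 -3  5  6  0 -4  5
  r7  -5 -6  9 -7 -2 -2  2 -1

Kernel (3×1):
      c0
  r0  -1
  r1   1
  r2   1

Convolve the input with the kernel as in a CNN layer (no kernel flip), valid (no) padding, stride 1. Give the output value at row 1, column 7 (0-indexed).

The receptive field on the input at this output position is [-4 / 2 / -7]. Elementwise product with the kernel and sum: -4·-1 + 2·1 + -7·1.

-1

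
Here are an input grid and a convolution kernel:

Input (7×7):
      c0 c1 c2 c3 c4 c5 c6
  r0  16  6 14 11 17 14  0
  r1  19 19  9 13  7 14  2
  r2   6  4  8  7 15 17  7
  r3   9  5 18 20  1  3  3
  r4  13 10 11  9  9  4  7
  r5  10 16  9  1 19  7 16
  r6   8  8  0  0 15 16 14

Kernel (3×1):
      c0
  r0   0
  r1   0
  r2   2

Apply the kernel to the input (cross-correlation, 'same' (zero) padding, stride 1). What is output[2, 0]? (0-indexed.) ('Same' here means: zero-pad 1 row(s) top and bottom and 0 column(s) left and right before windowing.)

18

The receptive field on the zero-padded input at this output position is [19 / 6 / 9]. Elementwise product with the kernel and sum: 9·2.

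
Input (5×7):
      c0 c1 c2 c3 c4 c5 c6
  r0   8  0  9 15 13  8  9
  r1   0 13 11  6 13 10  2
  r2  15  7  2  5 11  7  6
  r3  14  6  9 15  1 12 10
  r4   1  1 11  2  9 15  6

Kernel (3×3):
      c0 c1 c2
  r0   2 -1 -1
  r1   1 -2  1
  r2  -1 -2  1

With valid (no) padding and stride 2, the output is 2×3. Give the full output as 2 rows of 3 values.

-35 1 -15
40 -38 -37

Output[0,0]: The receptive field on the input at this output position is [8 0 9 / 0 13 11 / 15 7 2]. Elementwise product with the kernel and sum: 8·2 + 0·-1 + 9·-1 + 0·1 + 13·-2 + 11·1 + 15·-1 + 7·-2 + 2·1.
Output[0,1]: The receptive field on the input at this output position is [9 15 13 / 11 6 13 / 2 5 11]. Elementwise product with the kernel and sum: 9·2 + 15·-1 + 13·-1 + 11·1 + 6·-2 + 13·1 + 2·-1 + 5·-2 + 11·1.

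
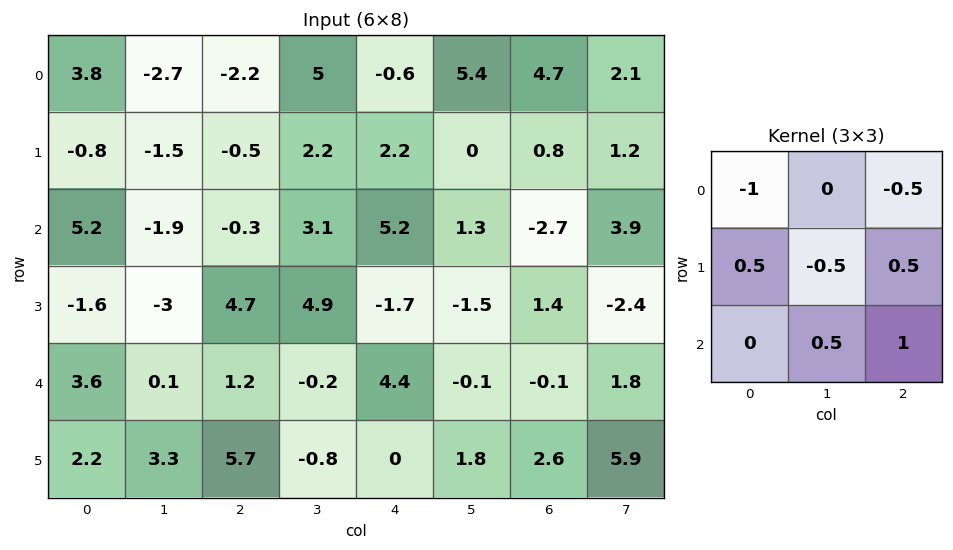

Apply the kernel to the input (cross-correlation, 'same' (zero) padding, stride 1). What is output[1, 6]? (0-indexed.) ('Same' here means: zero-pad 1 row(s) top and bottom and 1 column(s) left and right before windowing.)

-3.7

The receptive field on the zero-padded input at this output position is [5.4 4.7 2.1 / 0 0.8 1.2 / 1.3 -2.7 3.9]. Elementwise product with the kernel and sum: 5.4·-1 + 2.1·-0.5 + 0·0.5 + 0.8·-0.5 + 1.2·0.5 + -2.7·0.5 + 3.9·1.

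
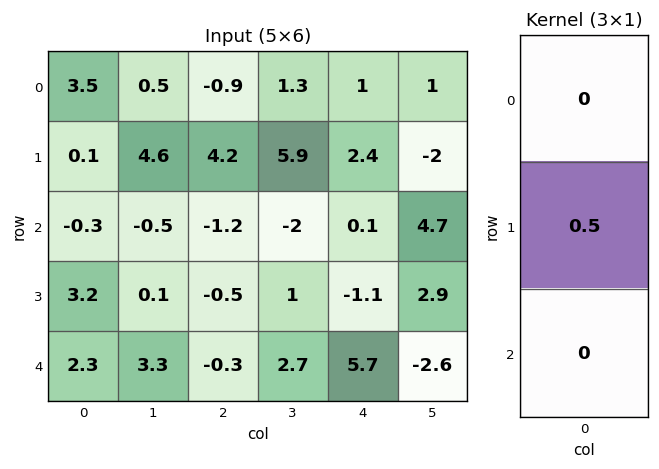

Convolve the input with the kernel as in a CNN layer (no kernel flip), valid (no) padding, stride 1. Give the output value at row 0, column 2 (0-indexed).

2.1

The receptive field on the input at this output position is [-0.9 / 4.2 / -1.2]. Elementwise product with the kernel and sum: 4.2·0.5.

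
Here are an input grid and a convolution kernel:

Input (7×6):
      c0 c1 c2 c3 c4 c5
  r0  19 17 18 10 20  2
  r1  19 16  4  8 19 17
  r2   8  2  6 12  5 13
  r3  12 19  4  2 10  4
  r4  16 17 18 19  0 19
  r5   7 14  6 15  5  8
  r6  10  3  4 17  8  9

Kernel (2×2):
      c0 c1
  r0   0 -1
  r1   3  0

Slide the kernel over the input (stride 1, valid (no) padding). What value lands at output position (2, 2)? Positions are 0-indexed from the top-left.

The receptive field on the input at this output position is [6 12 / 4 2]. Elementwise product with the kernel and sum: 12·-1 + 4·3.

0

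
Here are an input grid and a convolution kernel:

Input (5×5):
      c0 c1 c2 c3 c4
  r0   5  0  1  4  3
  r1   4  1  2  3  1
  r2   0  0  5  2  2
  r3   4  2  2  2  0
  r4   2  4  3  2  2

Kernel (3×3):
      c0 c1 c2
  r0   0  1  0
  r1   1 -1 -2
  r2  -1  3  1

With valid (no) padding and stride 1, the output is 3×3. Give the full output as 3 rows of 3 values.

Output[0,0]: The receptive field on the input at this output position is [5 0 1 / 4 1 2 / 0 0 5]. Elementwise product with the kernel and sum: 0·1 + 4·1 + 1·-1 + 2·-2 + 0·-1 + 0·3 + 5·1.

4 11 4
-5 -1 6
11 8 7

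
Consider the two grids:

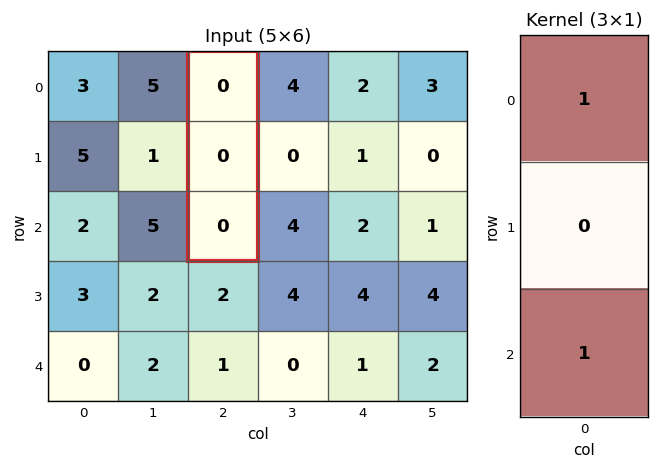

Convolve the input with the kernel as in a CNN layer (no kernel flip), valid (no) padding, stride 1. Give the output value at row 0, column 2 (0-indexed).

The receptive field on the input at this output position is [0 / 0 / 0]. Elementwise product with the kernel and sum: 0·1 + 0·1.

0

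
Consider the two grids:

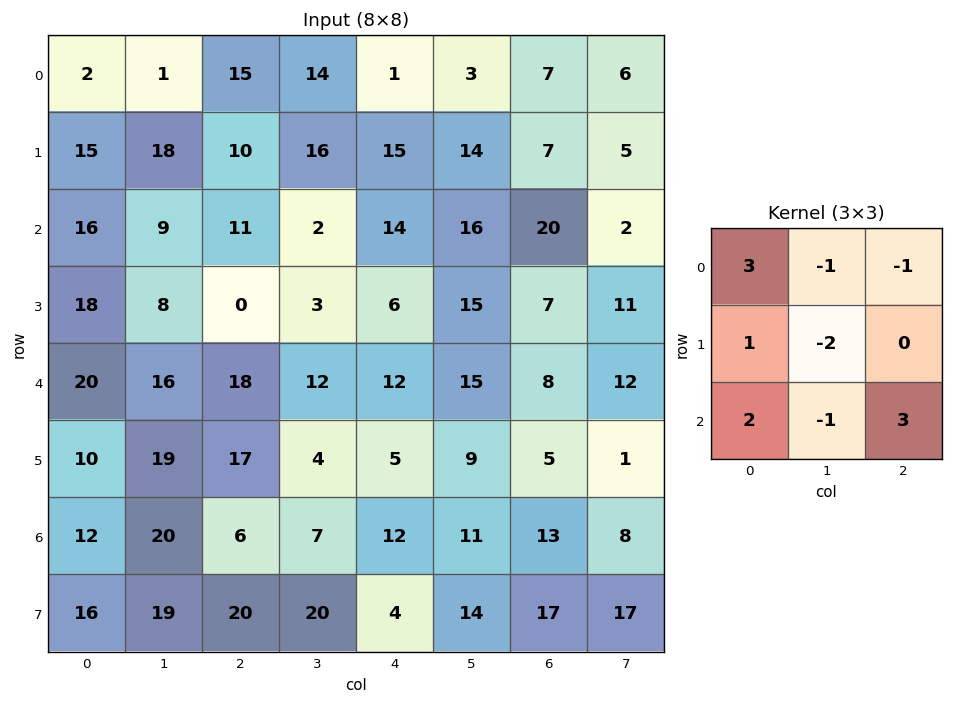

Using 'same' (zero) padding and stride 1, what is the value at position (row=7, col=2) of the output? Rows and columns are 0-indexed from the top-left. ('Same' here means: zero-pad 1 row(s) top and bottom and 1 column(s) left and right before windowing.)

The receptive field on the zero-padded input at this output position is [20 6 7 / 19 20 20 / 0 0 0]. Elementwise product with the kernel and sum: 20·3 + 6·-1 + 7·-1 + 19·1 + 20·-2 + 0·2 + 0·-1 + 0·3.

26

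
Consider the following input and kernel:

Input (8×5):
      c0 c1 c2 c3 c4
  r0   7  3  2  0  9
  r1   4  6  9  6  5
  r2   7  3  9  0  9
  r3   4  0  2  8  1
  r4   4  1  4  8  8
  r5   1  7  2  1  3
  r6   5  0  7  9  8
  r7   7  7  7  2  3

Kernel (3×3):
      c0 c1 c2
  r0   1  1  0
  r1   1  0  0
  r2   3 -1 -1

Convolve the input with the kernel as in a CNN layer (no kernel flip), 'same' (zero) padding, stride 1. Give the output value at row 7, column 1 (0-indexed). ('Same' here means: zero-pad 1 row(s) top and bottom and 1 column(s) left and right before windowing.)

The receptive field on the zero-padded input at this output position is [5 0 7 / 7 7 7 / 0 0 0]. Elementwise product with the kernel and sum: 5·1 + 0·1 + 7·1 + 0·3 + 0·-1 + 0·-1.

12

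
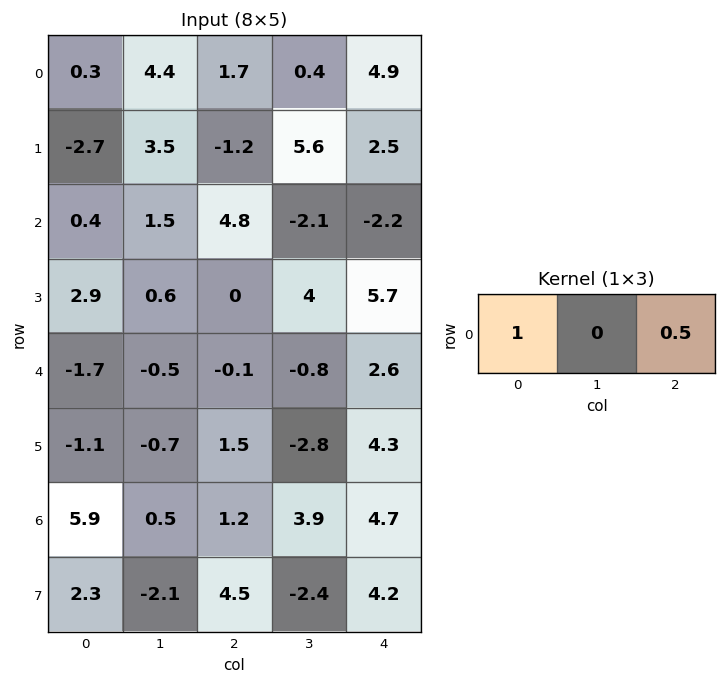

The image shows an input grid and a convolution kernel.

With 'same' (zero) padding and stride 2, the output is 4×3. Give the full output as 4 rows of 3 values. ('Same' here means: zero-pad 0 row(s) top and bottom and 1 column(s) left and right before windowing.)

Output[0,0]: The receptive field on the zero-padded input at this output position is [0 0.3 4.4]. Elementwise product with the kernel and sum: 0·1 + 4.4·0.5.

2.2 4.6 0.4
0.75 0.45 -2.1
-0.25 -0.9 -0.8
0.25 2.45 3.9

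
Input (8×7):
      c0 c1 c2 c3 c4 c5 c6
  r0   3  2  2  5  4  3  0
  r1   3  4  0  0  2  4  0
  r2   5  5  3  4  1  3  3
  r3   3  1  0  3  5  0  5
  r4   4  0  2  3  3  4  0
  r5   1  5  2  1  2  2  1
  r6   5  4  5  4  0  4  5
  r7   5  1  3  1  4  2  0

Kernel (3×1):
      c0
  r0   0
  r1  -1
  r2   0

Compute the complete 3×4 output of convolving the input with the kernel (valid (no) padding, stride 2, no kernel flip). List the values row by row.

Output[0,0]: The receptive field on the input at this output position is [3 / 3 / 5]. Elementwise product with the kernel and sum: 3·-1.

-3 0 -2 0
-3 0 -5 -5
-1 -2 -2 -1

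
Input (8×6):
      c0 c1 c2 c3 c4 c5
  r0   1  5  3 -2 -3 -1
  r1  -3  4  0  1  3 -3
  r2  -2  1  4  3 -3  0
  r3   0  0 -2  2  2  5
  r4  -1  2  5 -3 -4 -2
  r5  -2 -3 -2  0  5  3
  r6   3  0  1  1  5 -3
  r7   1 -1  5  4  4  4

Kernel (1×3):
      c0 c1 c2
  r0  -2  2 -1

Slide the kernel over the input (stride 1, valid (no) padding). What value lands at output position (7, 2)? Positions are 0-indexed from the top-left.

-6

The receptive field on the input at this output position is [5 4 4]. Elementwise product with the kernel and sum: 5·-2 + 4·2 + 4·-1.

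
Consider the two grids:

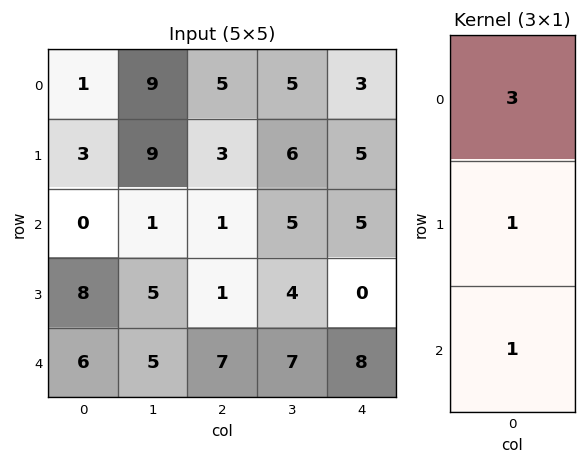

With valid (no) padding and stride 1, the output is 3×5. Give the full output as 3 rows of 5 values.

6 37 19 26 19
17 33 11 27 20
14 13 11 26 23

Output[0,0]: The receptive field on the input at this output position is [1 / 3 / 0]. Elementwise product with the kernel and sum: 1·3 + 3·1 + 0·1.
Output[0,1]: The receptive field on the input at this output position is [9 / 9 / 1]. Elementwise product with the kernel and sum: 9·3 + 9·1 + 1·1.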